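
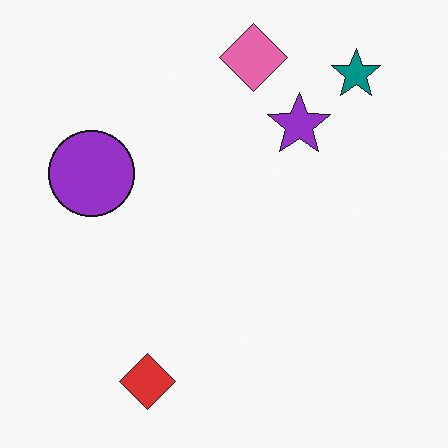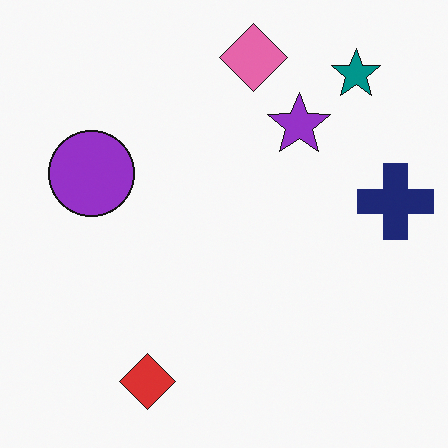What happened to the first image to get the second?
The image was overlaid with an additional navy cross.

A navy cross appears in the second image that is absent from the first.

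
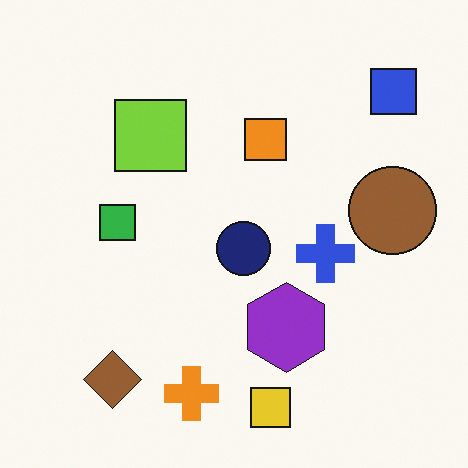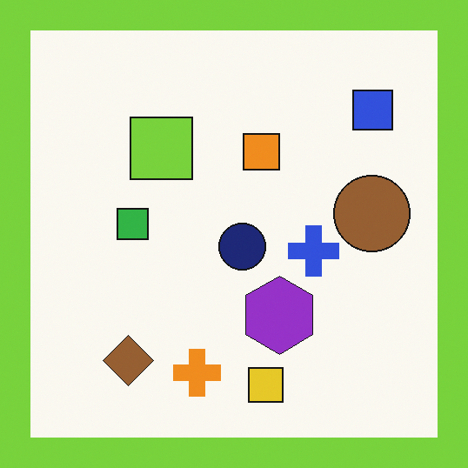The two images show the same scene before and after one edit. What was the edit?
The image was framed with a lime border.

A solid lime frame runs around the edge of the second image, with the content slightly shrunk inside it.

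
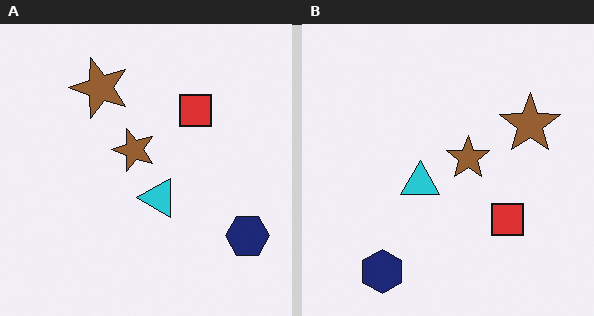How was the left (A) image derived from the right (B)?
The image was rotated 90° counter-clockwise.

The navy hexagon sits in the bottom-left of the right (B) image and the bottom-right of the left (A) — consistent with a whole-image 90° counter-clockwise rotation.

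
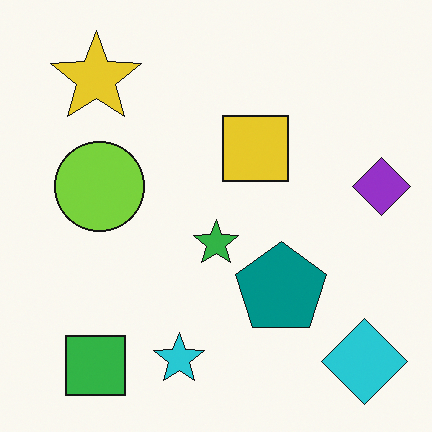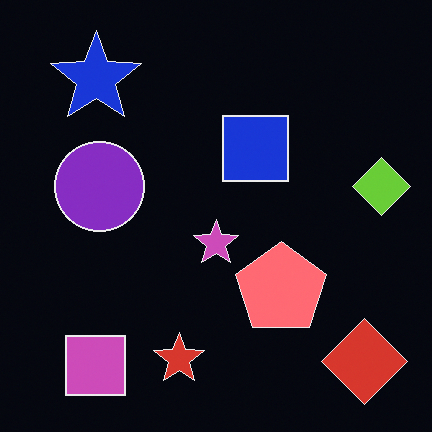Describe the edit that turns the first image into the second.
The transformation is: color-inverted (negative).

The light background has become dark and every shape's color is its complement — a photographic negative.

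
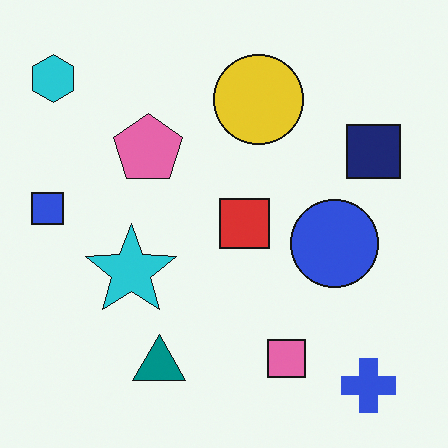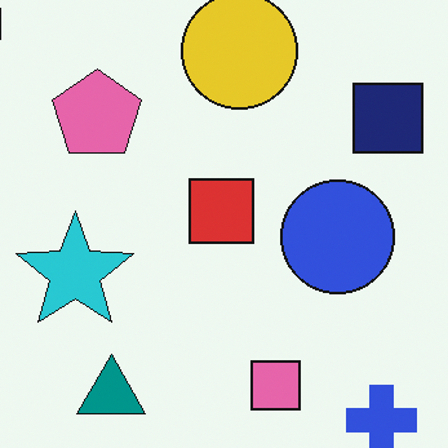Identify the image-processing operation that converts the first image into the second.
The transformation is: cropped to a modestly smaller region and rescaled.

The visible shapes are larger and the field of view is narrower; shapes near the original edges may be partly or wholly outside the frame — a crop-and-rescale.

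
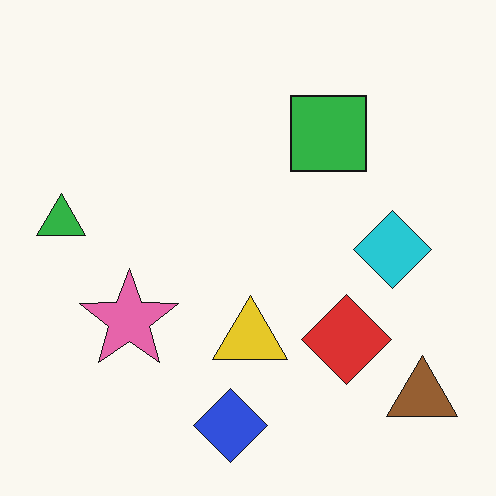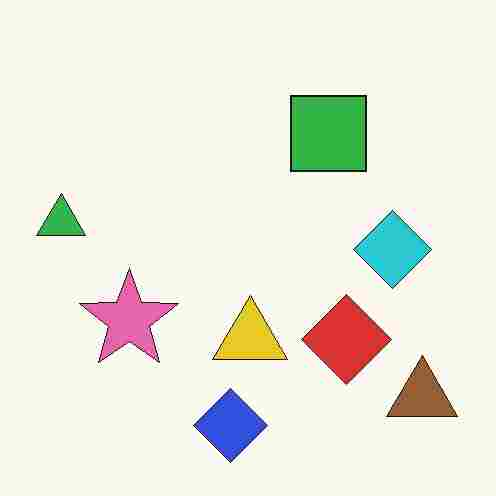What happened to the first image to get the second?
This is the original image degraded with heavy JPEG compression.

Blocky 8×8 compression artifacts appear around shape edges and the flat background shows ringing — characteristic JPEG degradation.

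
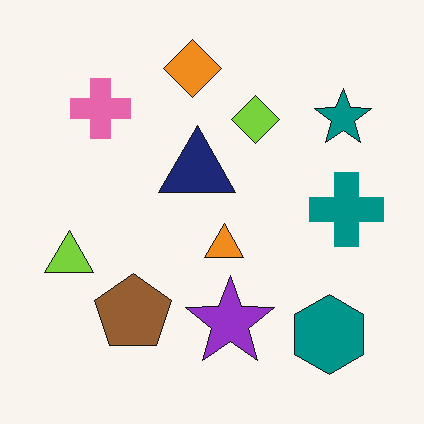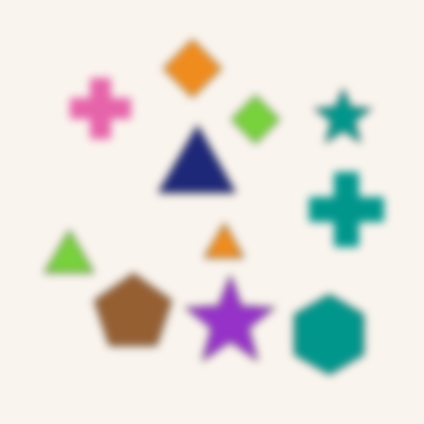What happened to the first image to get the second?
Moderately blurred.

Shape edges and outlines are uniformly softened across the whole image.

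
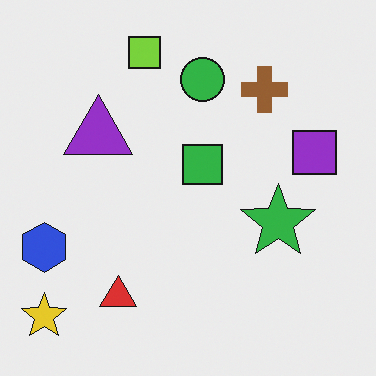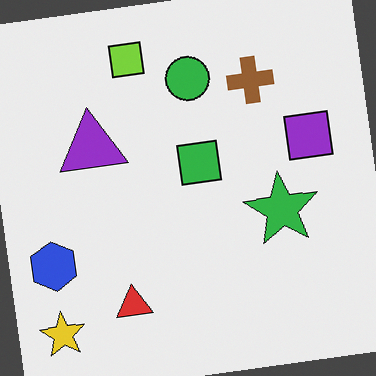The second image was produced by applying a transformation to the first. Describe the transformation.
It was rotated counter-clockwise by a slight angle.

Every shape is tilted by the same angle and the image corners show triangular fill wedges — a whole-image rotation by a non-right angle.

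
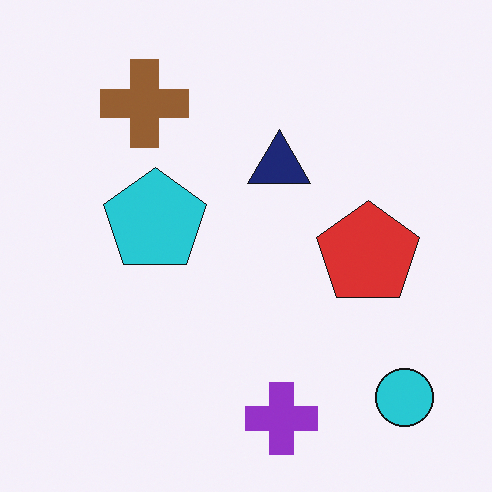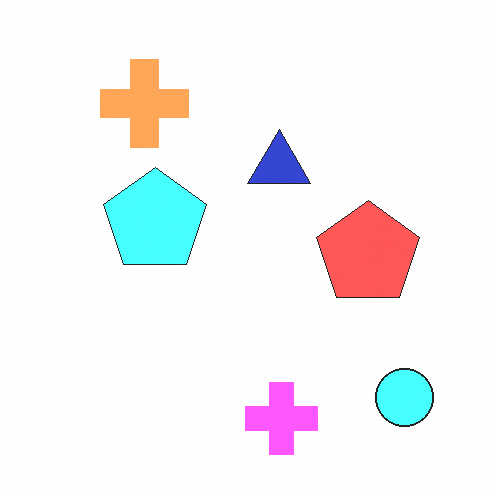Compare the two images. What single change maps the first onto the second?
Brightened a lot.

Every pixel — background and shapes alike — is uniformly brightened.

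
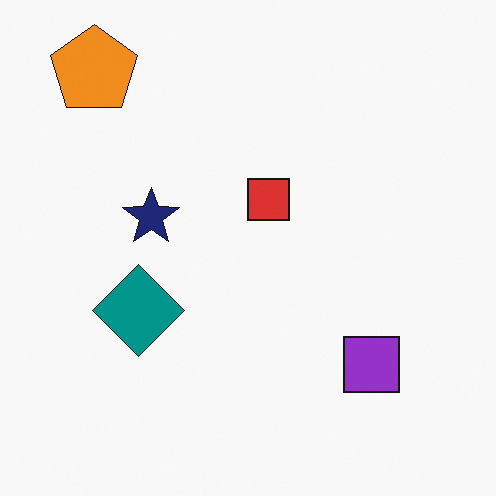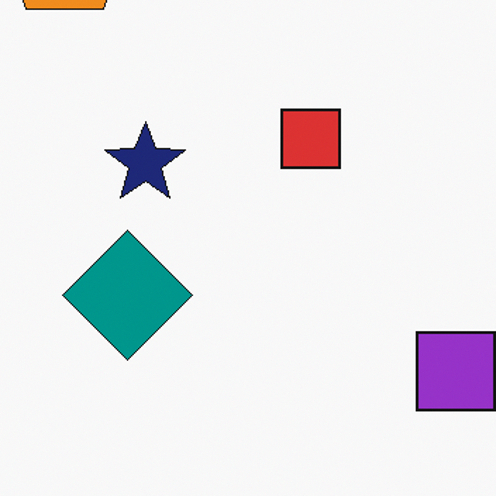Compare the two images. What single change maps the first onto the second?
The second image is the first cropped to a modestly smaller region and rescaled.

The visible shapes are larger and the field of view is narrower; shapes near the original edges may be partly or wholly outside the frame — a crop-and-rescale.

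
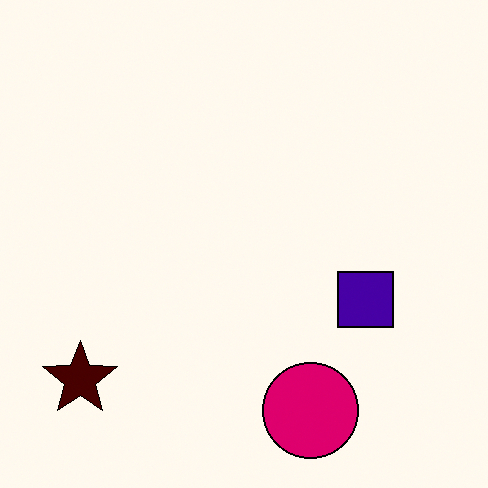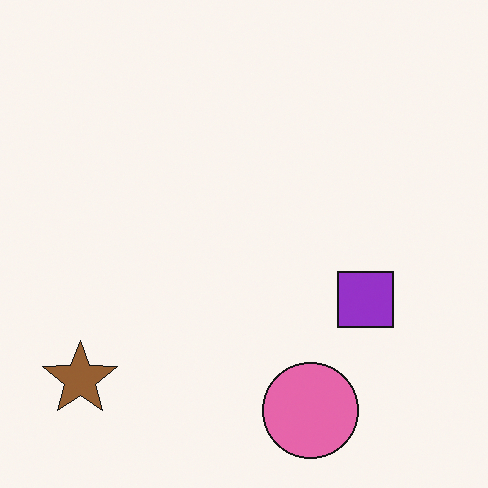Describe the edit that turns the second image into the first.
It was given much higher contrast.

Tones are pushed away from mid-grey across the whole image — a global contrast change.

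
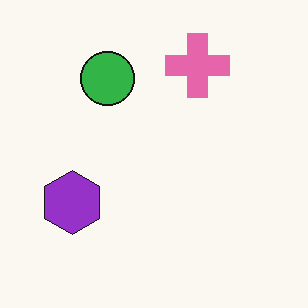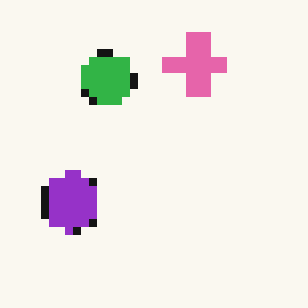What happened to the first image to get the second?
The transformation is: pixelated into visible square blocks.

Shapes are reduced to large square blocks; fine edges and outlines are lost — a downscale-then-upscale (mosaic) effect.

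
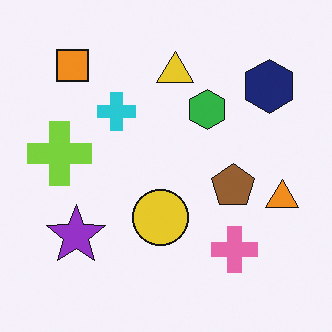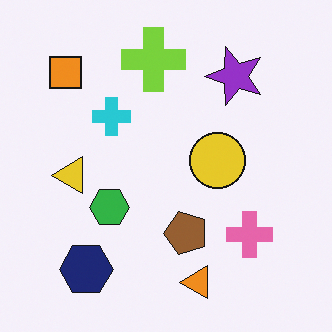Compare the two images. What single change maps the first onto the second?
This is the original image transposed (reflected across the top-left ↔ bottom-right diagonal).

Shapes have swapped their row and column positions — what was in the top-right is now in the bottom-left — a diagonal reflection.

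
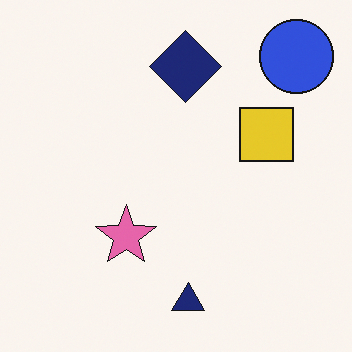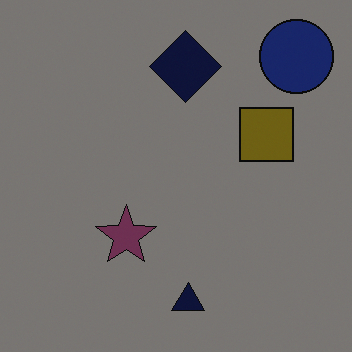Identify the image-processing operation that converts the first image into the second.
The transformation is: darkened a lot.

Every pixel — background and shapes alike — is uniformly darkened.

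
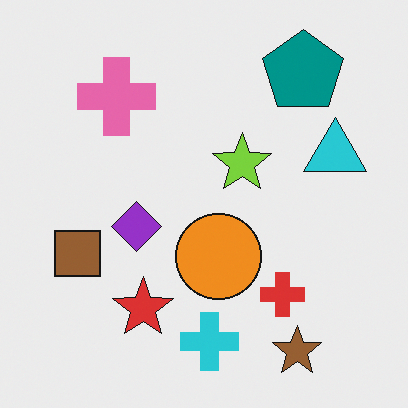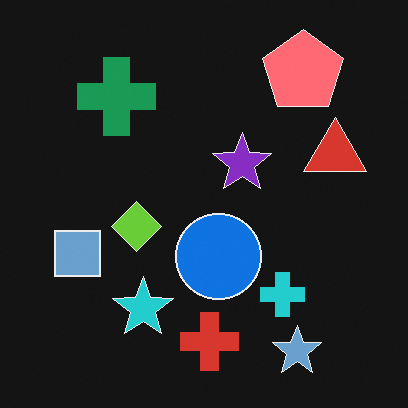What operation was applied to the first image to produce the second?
The transformation is: color-inverted (negative).

The light background has become dark and every shape's color is its complement — a photographic negative.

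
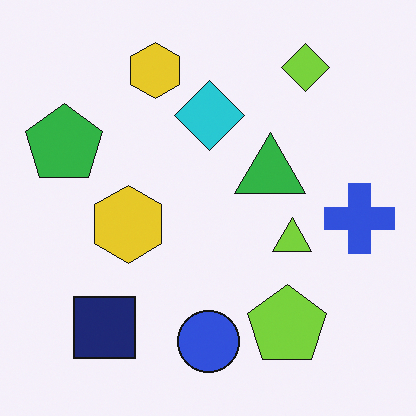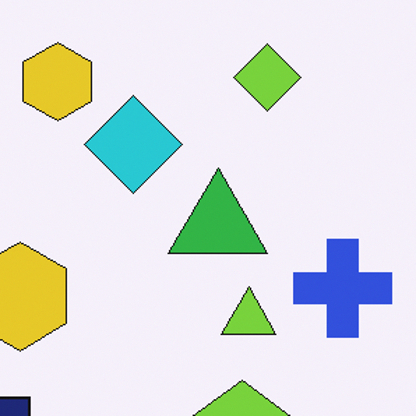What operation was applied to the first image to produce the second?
It was cropped to a modestly smaller region and rescaled.

The visible shapes are larger and the field of view is narrower; shapes near the original edges may be partly or wholly outside the frame — a crop-and-rescale.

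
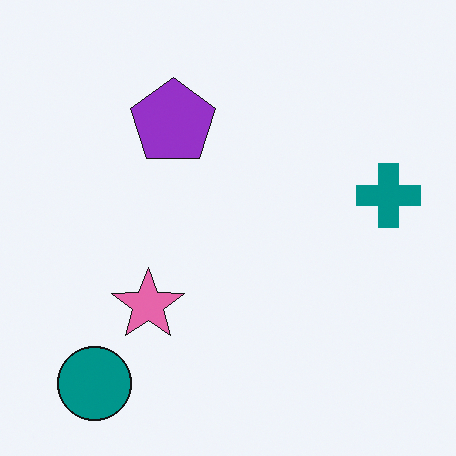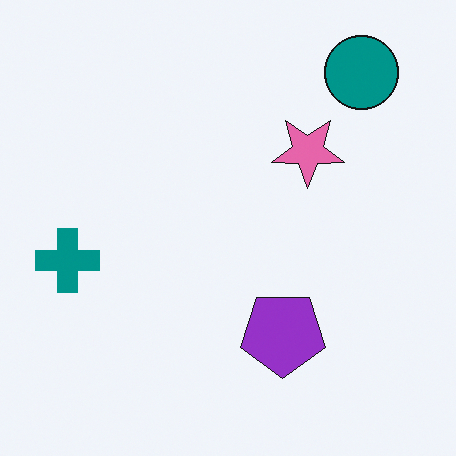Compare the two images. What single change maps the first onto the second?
The transformation is: rotated 180°.

The teal circle sits in the bottom-left of the first image and the top-right of the second — consistent with a whole-image 180° rotation.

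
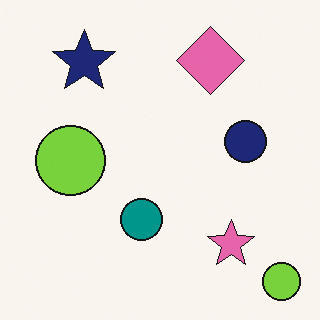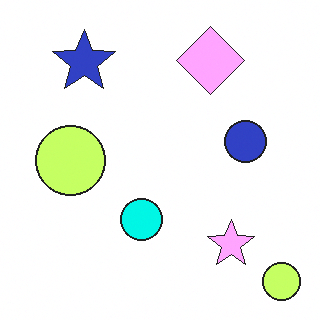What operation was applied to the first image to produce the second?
It was noticeably brightened.

Every pixel — background and shapes alike — is uniformly brightened.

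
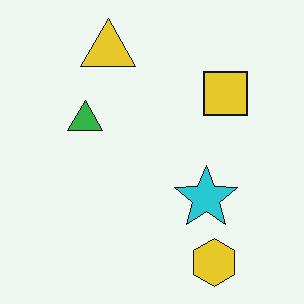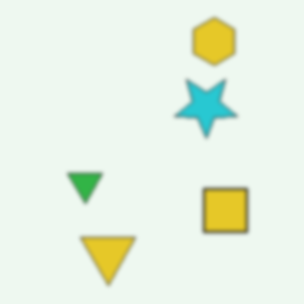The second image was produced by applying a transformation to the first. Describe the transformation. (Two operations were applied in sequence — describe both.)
Flipped vertically (top ↔ bottom), then lightly blurred.

The yellow hexagon is in the bottom-right of the first image and the top-right of the second — shapes on opposite sides of the horizontal midline have swapped in a mirror flip. Shape edges and outlines are uniformly softened across the whole image.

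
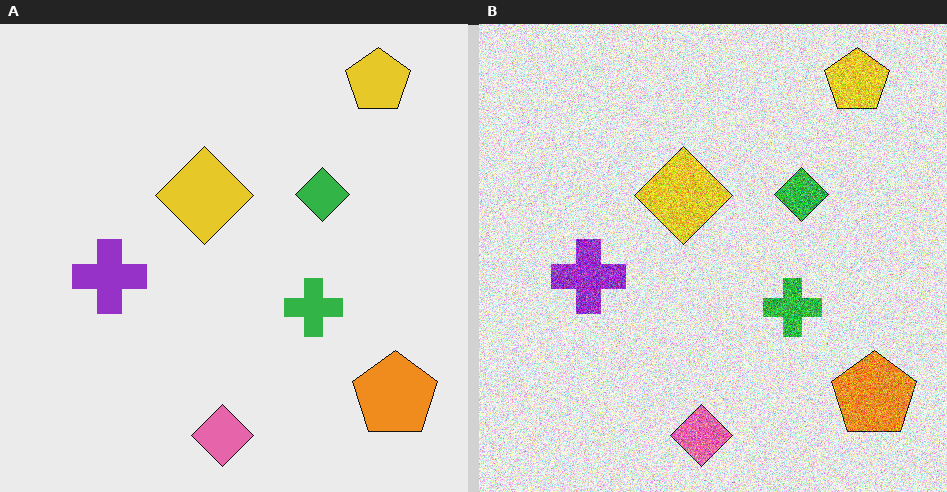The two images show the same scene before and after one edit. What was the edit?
The image was degraded with heavy additive noise.

Random speckle covers the whole image, including the flat background.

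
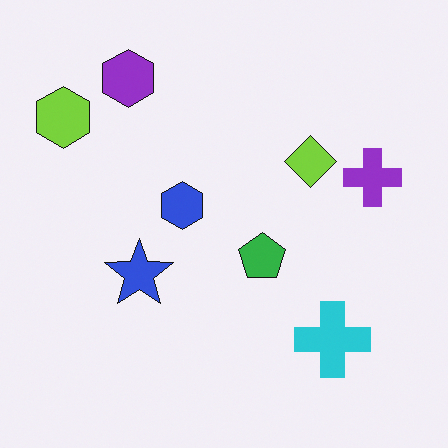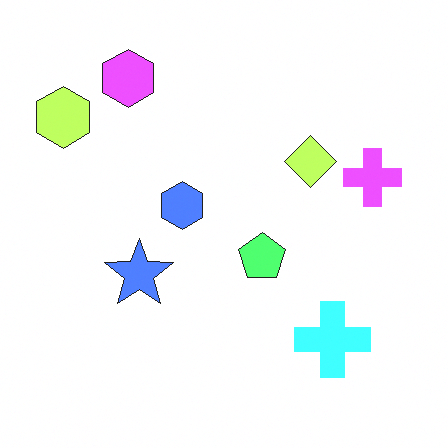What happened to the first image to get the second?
This is the original image noticeably brightened.

Every pixel — background and shapes alike — is uniformly brightened.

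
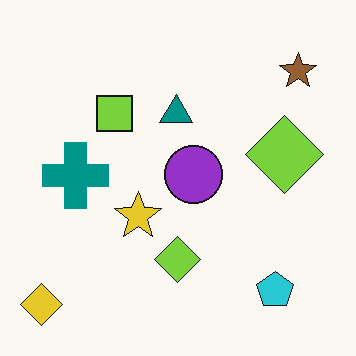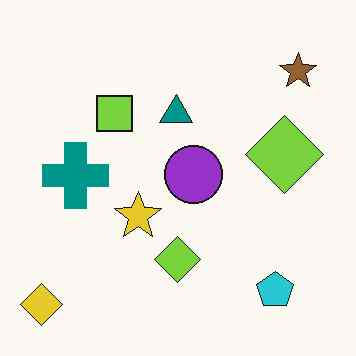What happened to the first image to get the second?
It was JPEG-compressed with visible artifacts.

Blocky 8×8 compression artifacts appear around shape edges and the flat background shows ringing — characteristic JPEG degradation.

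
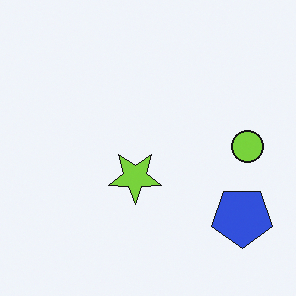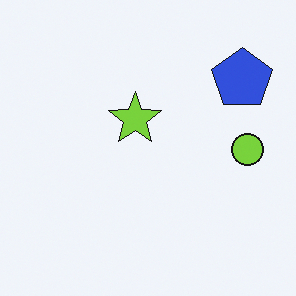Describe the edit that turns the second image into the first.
The transformation is: flipped vertically (top ↔ bottom).

The blue pentagon is in the top-right of the second image and the bottom-right of the first — shapes on opposite sides of the horizontal midline have swapped in a mirror flip.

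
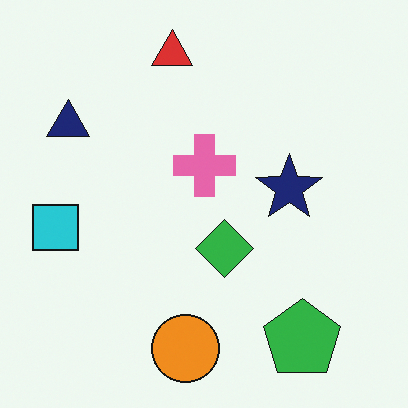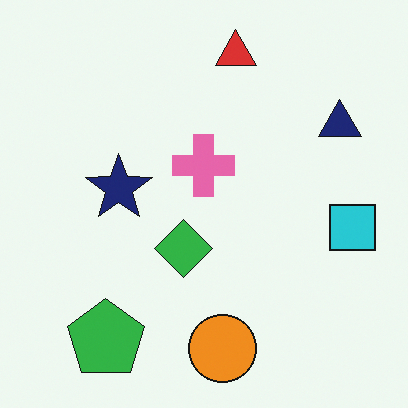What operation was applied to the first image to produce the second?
The second image is the first flipped horizontally (left ↔ right).

The cyan square is in the left of the first image and the right of the second — shapes on opposite sides of the vertical midline have swapped in a mirror flip.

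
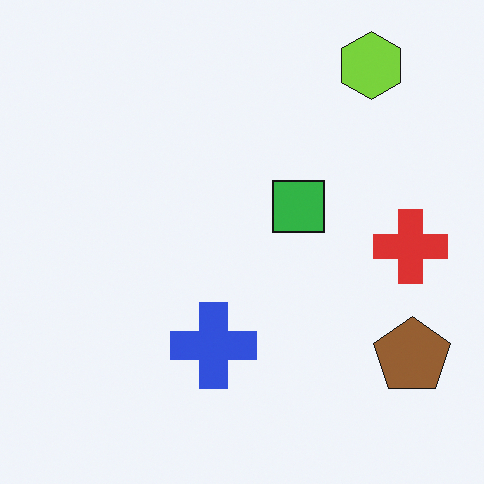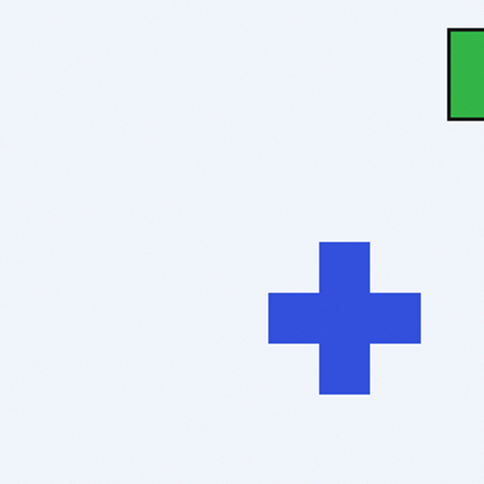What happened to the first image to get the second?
This is the original image cropped to a noticeably smaller region and rescaled.

The visible shapes are larger and the field of view is narrower; shapes near the original edges may be partly or wholly outside the frame — a crop-and-rescale.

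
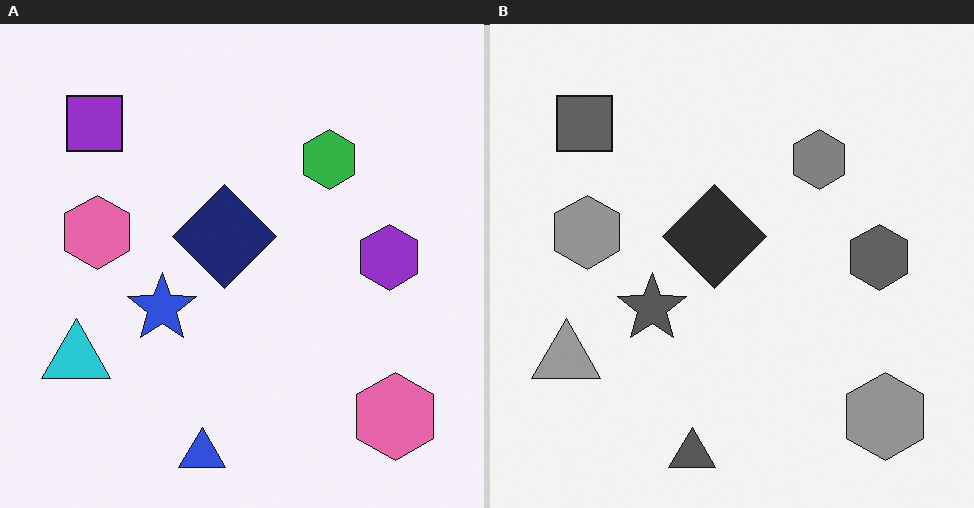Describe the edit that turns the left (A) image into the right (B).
The right (B) image is the left (A) converted to grayscale.

All color is removed — every shape is now a shade of grey.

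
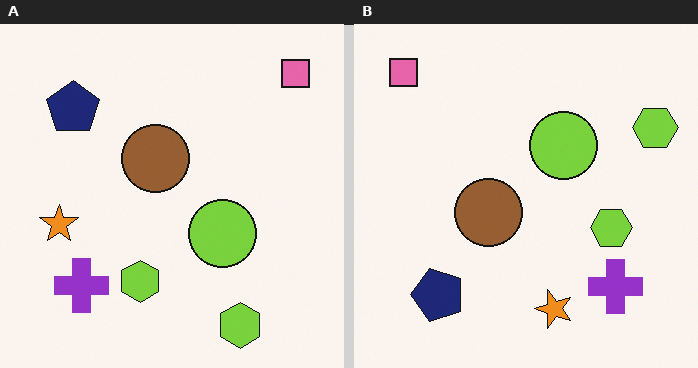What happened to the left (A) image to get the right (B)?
Rotated 90° counter-clockwise.

The pink square sits in the top-right of the left (A) image and the top-left of the right (B) — consistent with a whole-image 90° counter-clockwise rotation.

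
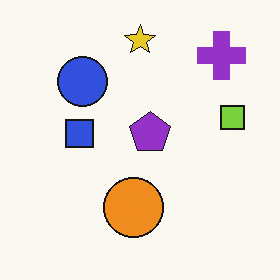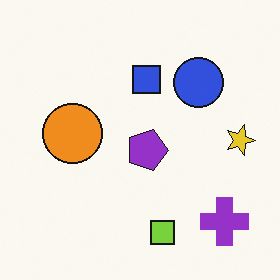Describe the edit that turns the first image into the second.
The transformation is: rotated 90° clockwise.

The purple cross sits in the top-right of the first image and the bottom-right of the second — consistent with a whole-image 90° clockwise rotation.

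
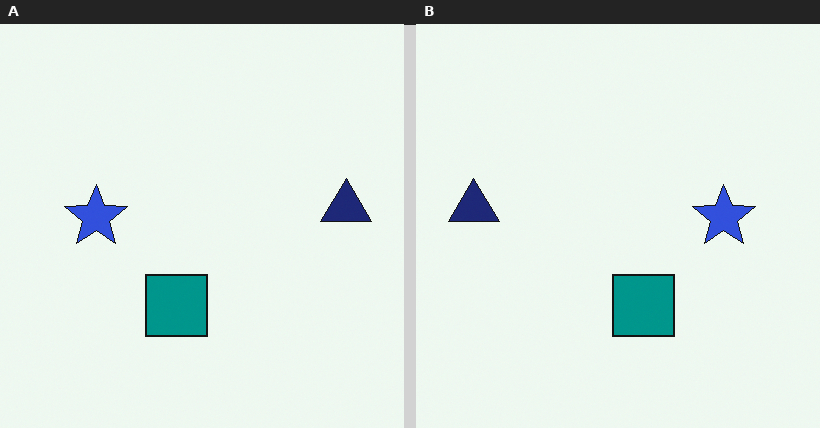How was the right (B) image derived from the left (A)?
The right (B) image is the left (A) flipped horizontally (left ↔ right).

The navy triangle is in the right of the left (A) image and the left of the right (B) — shapes on opposite sides of the vertical midline have swapped in a mirror flip.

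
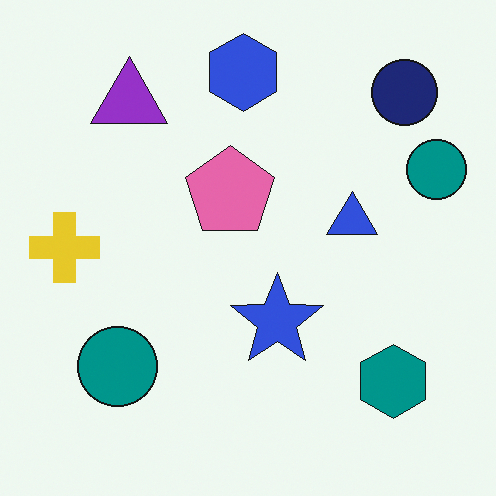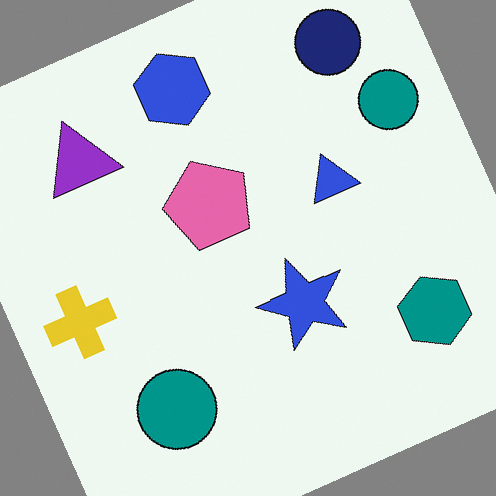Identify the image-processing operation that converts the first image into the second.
The transformation is: rotated counter-clockwise by a clearly visible amount.

Every shape is tilted by the same angle and the image corners show triangular fill wedges — a whole-image rotation by a non-right angle.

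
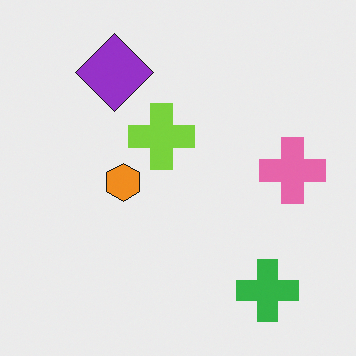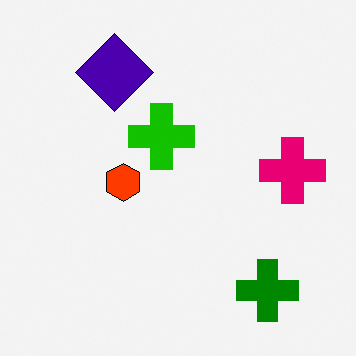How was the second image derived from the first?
It was boosted in contrast.

Tones are pushed away from mid-grey across the whole image — a global contrast change.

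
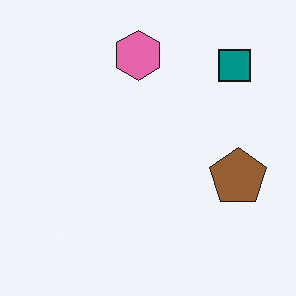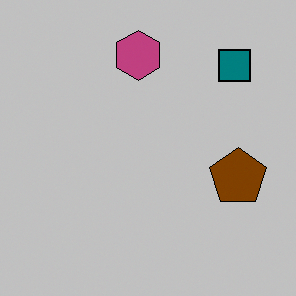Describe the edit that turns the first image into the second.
The image was aggressively posterized.

Each flat color has snapped to a coarser quantized level — most visibly, the near-white background has dropped to a flat grey.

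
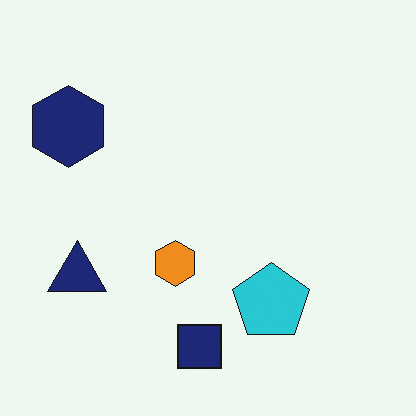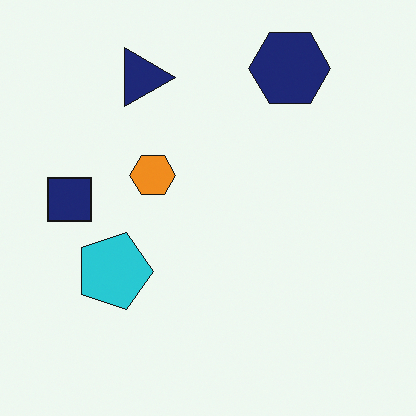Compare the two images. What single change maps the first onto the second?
Rotated 90° clockwise.

The navy hexagon sits in the top-left of the first image and the top-right of the second — consistent with a whole-image 90° clockwise rotation.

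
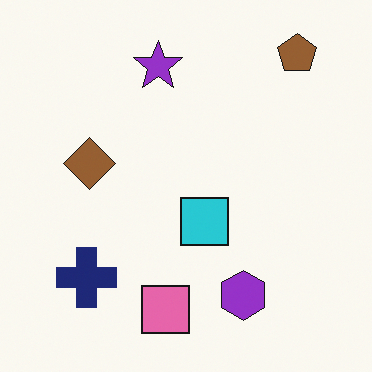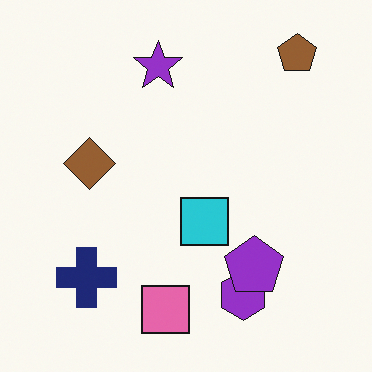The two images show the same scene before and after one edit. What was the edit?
The second image is the first overlaid with an additional purple pentagon.

A purple pentagon appears in the second image that is absent from the first.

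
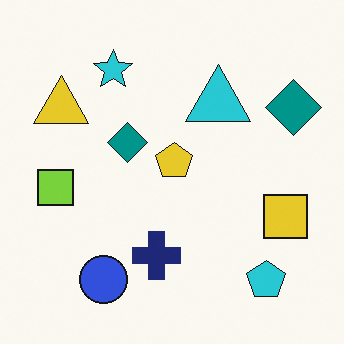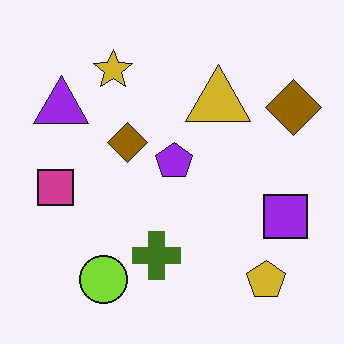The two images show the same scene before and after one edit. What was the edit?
Hue-shifted through roughly half the color wheel.

Every shape's color has rotated by the same amount around the hue wheel — a uniform hue shift.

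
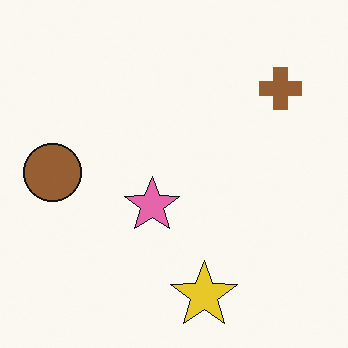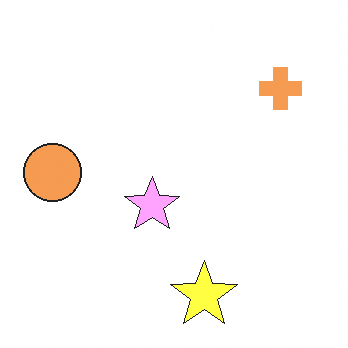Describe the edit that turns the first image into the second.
Noticeably brightened.

Every pixel — background and shapes alike — is uniformly brightened.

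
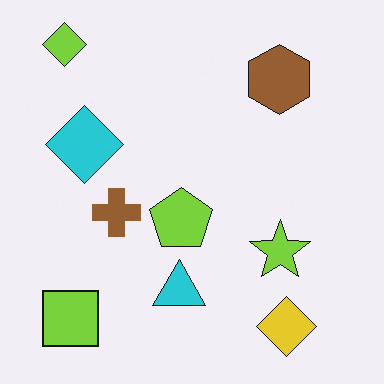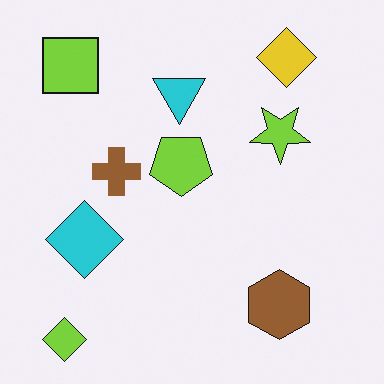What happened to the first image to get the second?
The transformation is: flipped vertically (top ↔ bottom).

The lime diamond is in the top-left of the first image and the bottom-left of the second — shapes on opposite sides of the horizontal midline have swapped in a mirror flip.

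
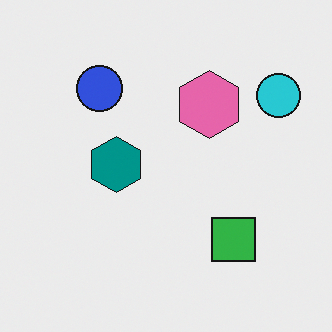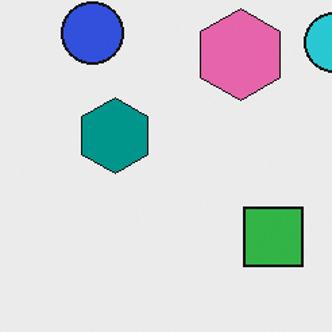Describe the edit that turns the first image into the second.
The second image is the first cropped slightly and scaled back up.

The visible shapes are larger and the field of view is narrower; shapes near the original edges may be partly or wholly outside the frame — a crop-and-rescale.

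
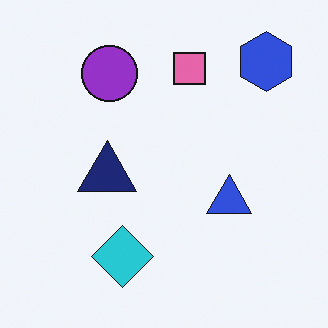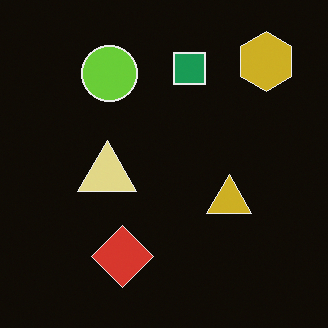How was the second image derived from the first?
The transformation is: color-inverted (negative).

The light background has become dark and every shape's color is its complement — a photographic negative.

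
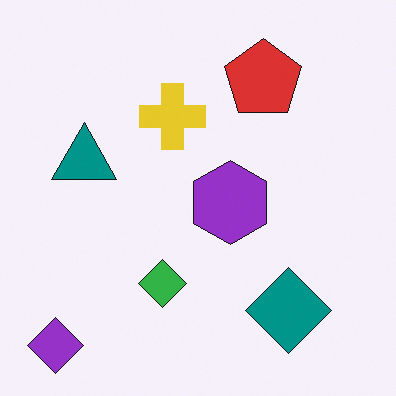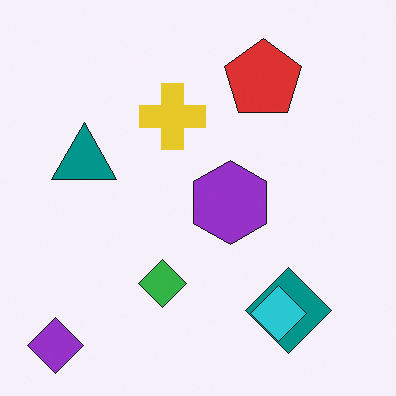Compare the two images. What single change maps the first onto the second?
The transformation is: overlaid with an additional cyan diamond.

A cyan diamond appears in the second image that is absent from the first.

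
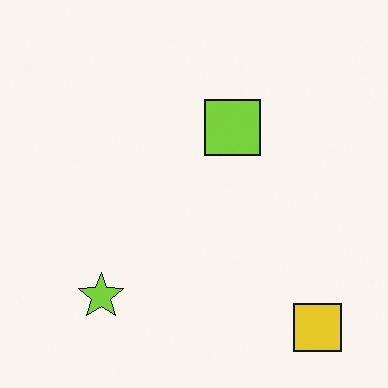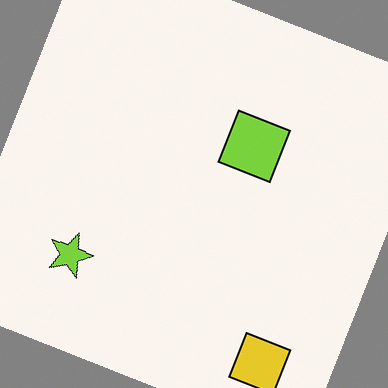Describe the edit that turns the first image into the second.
The second image is the first rotated clockwise by a clearly visible amount.

Every shape is tilted by the same angle and the image corners show triangular fill wedges — a whole-image rotation by a non-right angle.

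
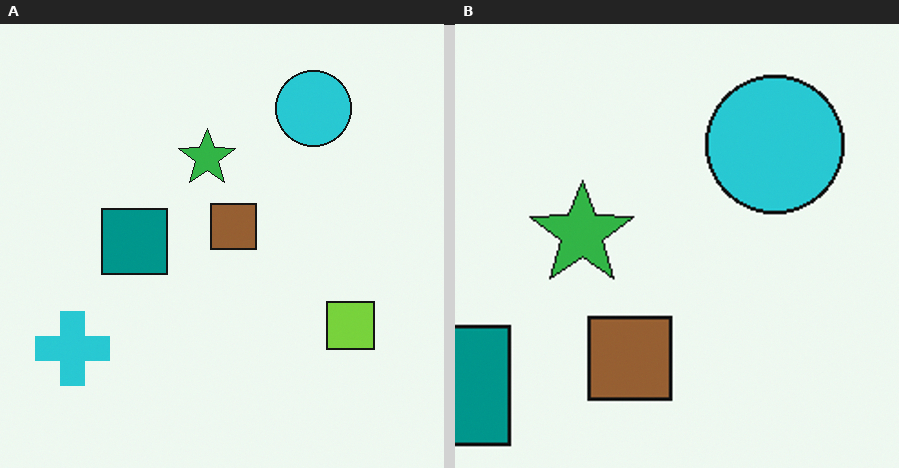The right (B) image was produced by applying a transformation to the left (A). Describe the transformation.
This is the original image cropped tightly and scaled back up.

The visible shapes are larger and the field of view is narrower; shapes near the original edges may be partly or wholly outside the frame — a crop-and-rescale.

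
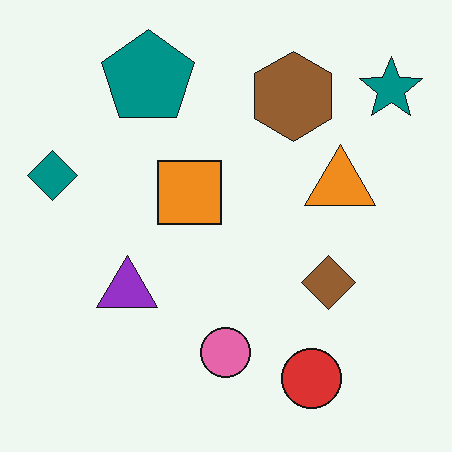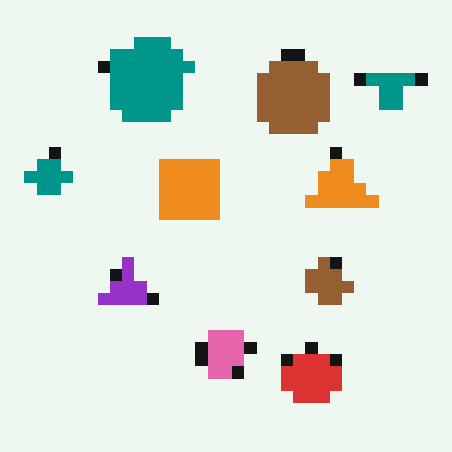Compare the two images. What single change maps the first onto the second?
The image was heavily pixelated into large blocks.

Shapes are reduced to large square blocks; fine edges and outlines are lost — a downscale-then-upscale (mosaic) effect.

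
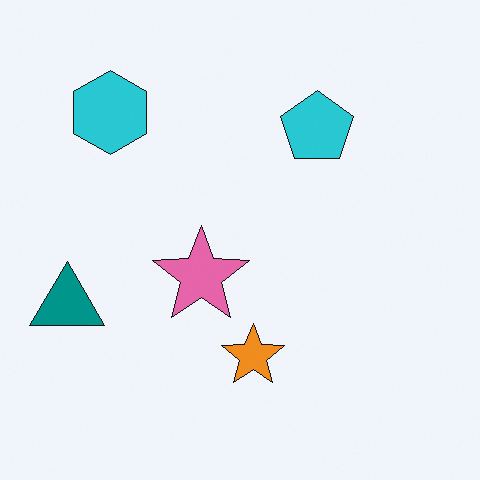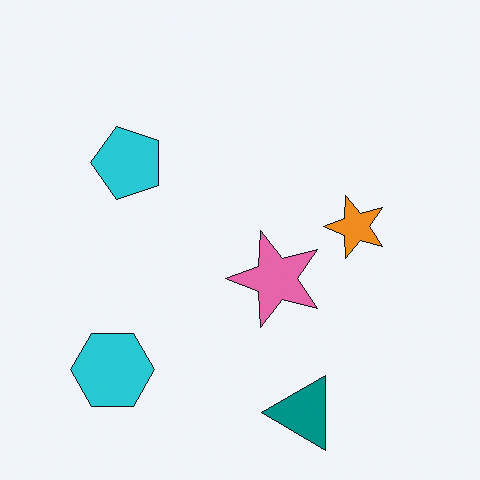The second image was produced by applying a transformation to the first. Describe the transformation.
Rotated 90° counter-clockwise.

The teal triangle sits in the left of the first image and the bottom of the second — consistent with a whole-image 90° counter-clockwise rotation.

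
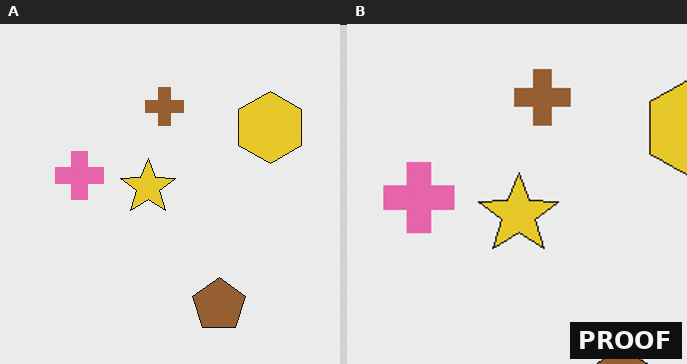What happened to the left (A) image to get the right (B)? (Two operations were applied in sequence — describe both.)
Cropped slightly and scaled back up, then watermarked with the text "PROOF" in the lower-right corner.

The visible shapes are larger and the field of view is narrower; shapes near the original edges may be partly or wholly outside the frame — a crop-and-rescale. A dark label reading "PROOF" appears in the lower-right corner.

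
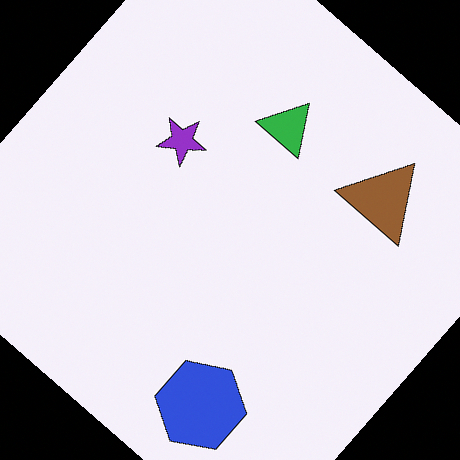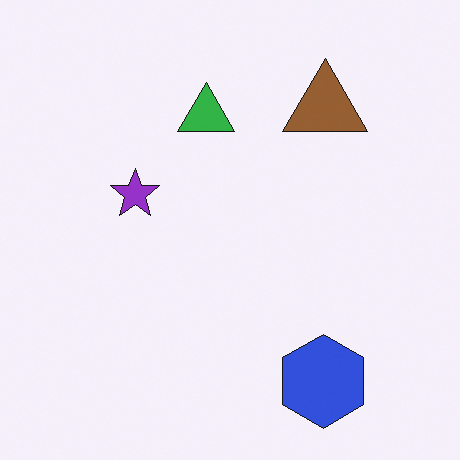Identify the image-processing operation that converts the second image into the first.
Rotated clockwise by a large amount — several tens of degrees.

Every shape is tilted by the same angle and the image corners show triangular fill wedges — a whole-image rotation by a non-right angle.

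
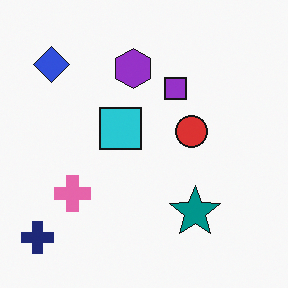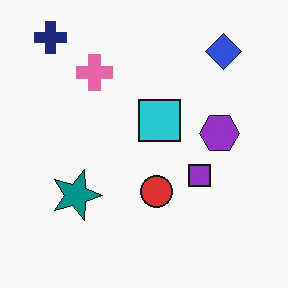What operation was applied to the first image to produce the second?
The second image is the first rotated 90° clockwise.

The navy cross sits in the bottom-left of the first image and the top-left of the second — consistent with a whole-image 90° clockwise rotation.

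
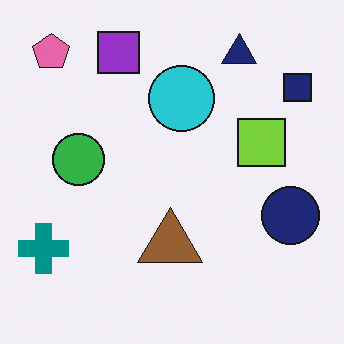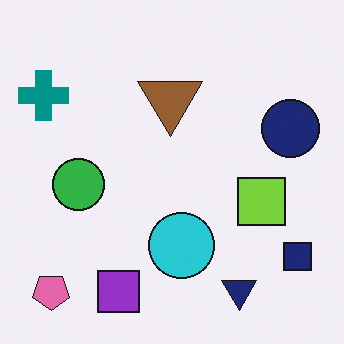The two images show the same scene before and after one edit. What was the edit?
The transformation is: flipped vertically (top ↔ bottom).

The pink pentagon is in the top-left of the first image and the bottom-left of the second — shapes on opposite sides of the horizontal midline have swapped in a mirror flip.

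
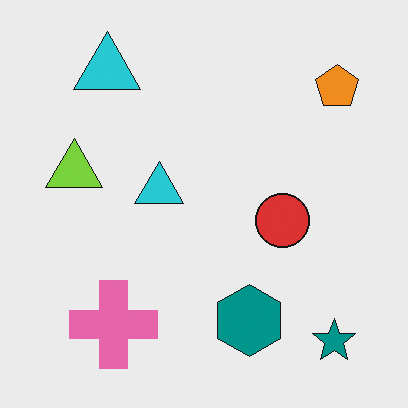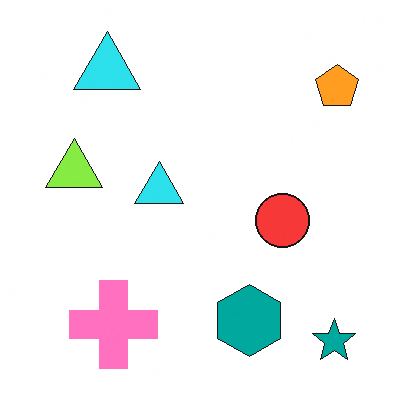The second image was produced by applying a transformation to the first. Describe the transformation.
The transformation is: brightened a little.

Every pixel — background and shapes alike — is uniformly brightened.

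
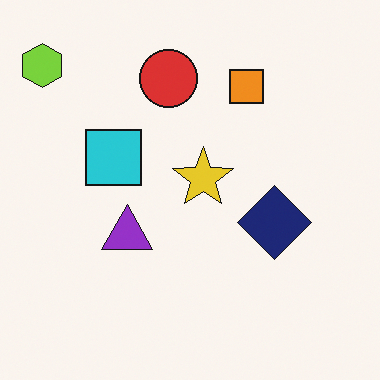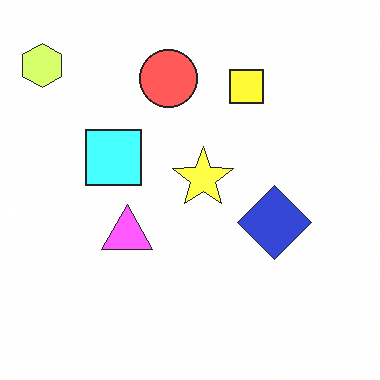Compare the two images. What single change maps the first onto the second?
This is the original image substantially brightened.

Every pixel — background and shapes alike — is uniformly brightened.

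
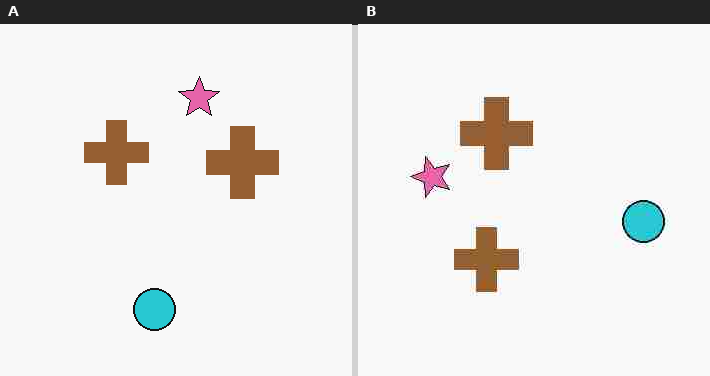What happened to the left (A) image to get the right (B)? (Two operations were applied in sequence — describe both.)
The transformation is: degraded with heavy JPEG compression, then rotated 90° counter-clockwise.

Blocky 8×8 compression artifacts appear around shape edges and the flat background shows ringing — characteristic JPEG degradation. The cyan circle sits in the bottom of the left (A) image and the right of the right (B) — consistent with a whole-image 90° counter-clockwise rotation.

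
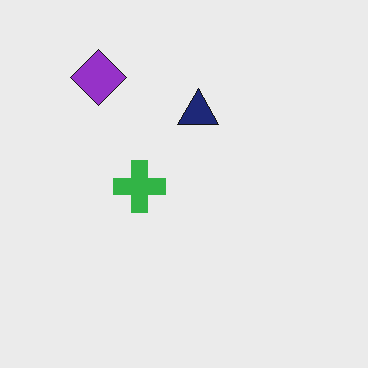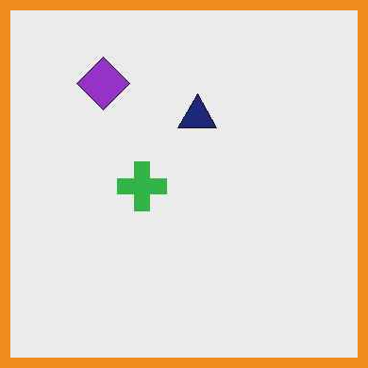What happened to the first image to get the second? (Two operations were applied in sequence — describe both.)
The second image is the first given moderate JPEG compression, then framed with a orange border.

Blocky 8×8 compression artifacts appear around shape edges and the flat background shows ringing — characteristic JPEG degradation. A solid orange frame runs around the edge of the second image, with the content slightly shrunk inside it.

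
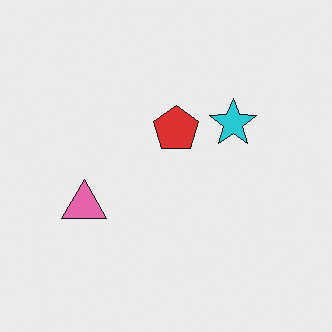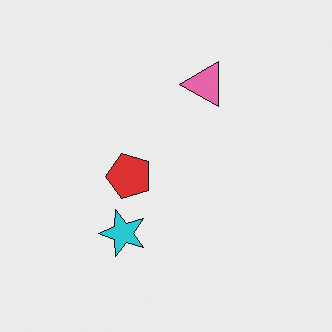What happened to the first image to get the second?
This is the original image transposed (reflected across the top-left ↔ bottom-right diagonal).

Shapes have swapped their row and column positions — what was in the top-right is now in the bottom-left — a diagonal reflection.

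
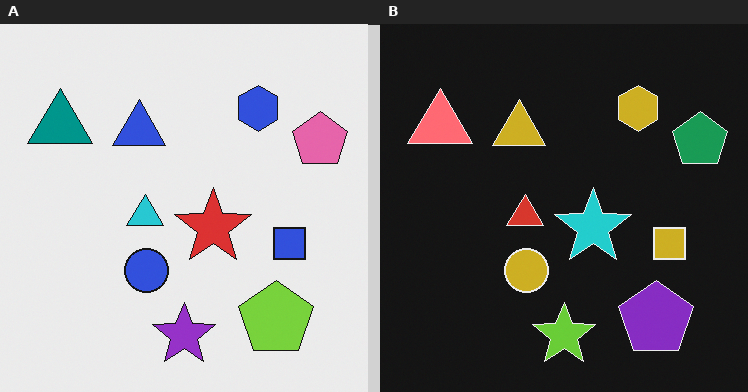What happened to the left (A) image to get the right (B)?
The image was color-inverted (negative).

The light background has become dark and every shape's color is its complement — a photographic negative.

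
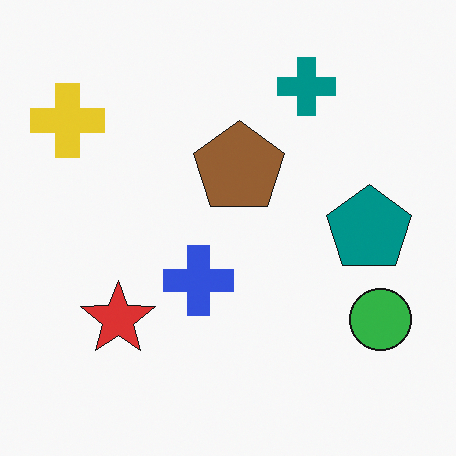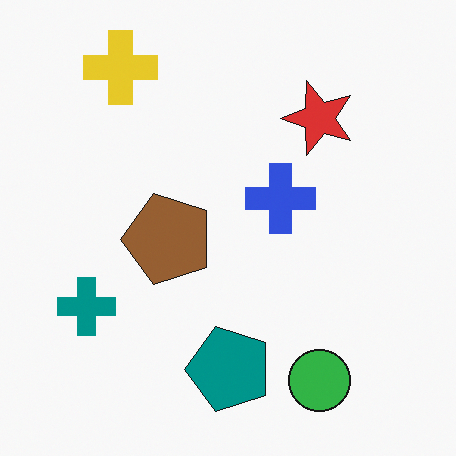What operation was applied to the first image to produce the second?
This is the original image transposed (reflected across the top-left ↔ bottom-right diagonal).

Shapes have swapped their row and column positions — what was in the top-right is now in the bottom-left — a diagonal reflection.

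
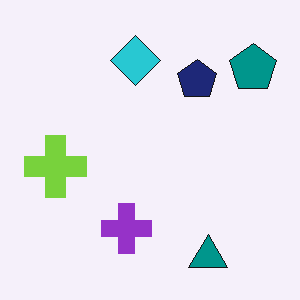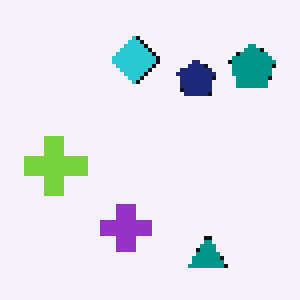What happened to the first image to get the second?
The image was mildly pixelated.

Shapes are reduced to large square blocks; fine edges and outlines are lost — a downscale-then-upscale (mosaic) effect.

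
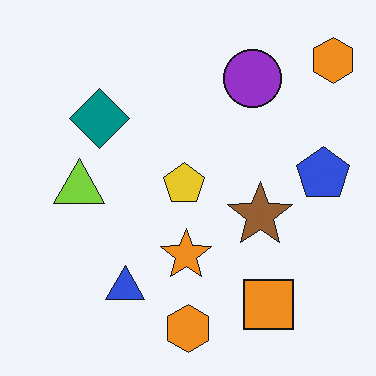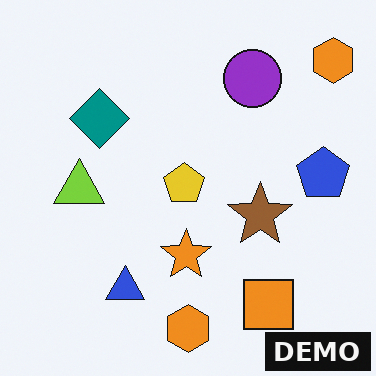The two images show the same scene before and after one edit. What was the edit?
The image was watermarked with the text "DEMO" in the lower-right corner.

A dark label reading "DEMO" appears in the lower-right corner.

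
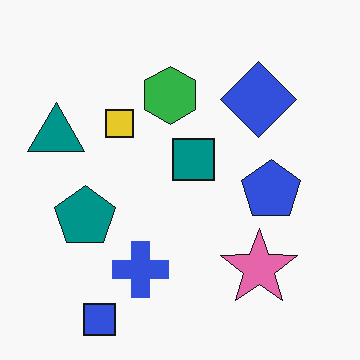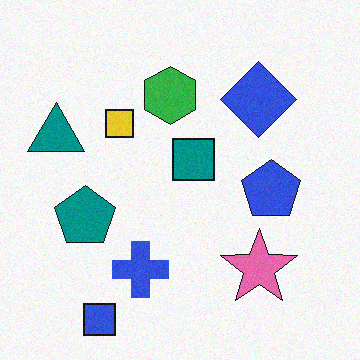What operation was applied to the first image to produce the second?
It was degraded with a light layer of grain.

Random speckle covers the whole image, including the flat background.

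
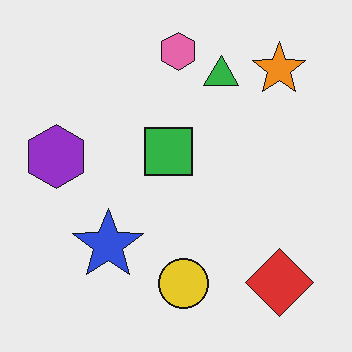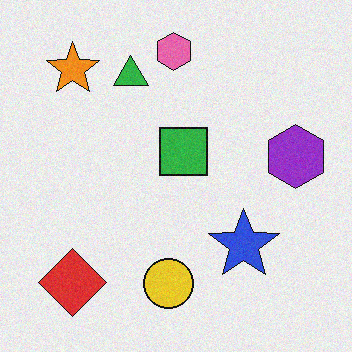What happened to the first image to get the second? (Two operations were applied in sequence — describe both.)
The transformation is: degraded with light additive noise, then flipped horizontally (left ↔ right).

Random speckle covers the whole image, including the flat background. The purple hexagon is in the left of the first image and the right of the second — shapes on opposite sides of the vertical midline have swapped in a mirror flip.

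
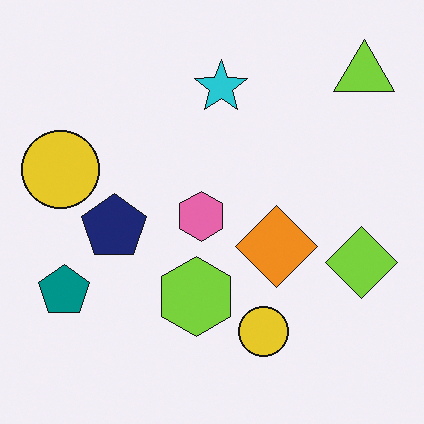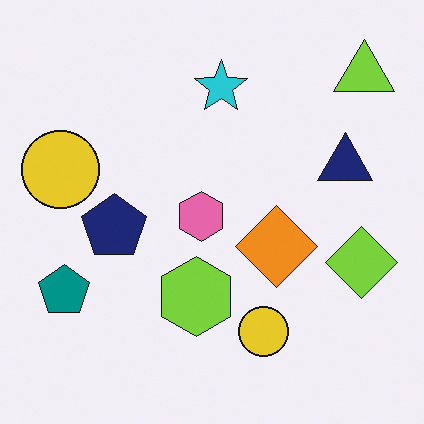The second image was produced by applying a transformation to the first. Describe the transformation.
The image was overlaid with an additional navy triangle.

A navy triangle appears in the second image that is absent from the first.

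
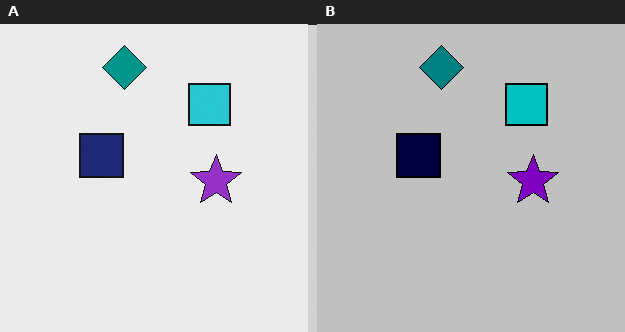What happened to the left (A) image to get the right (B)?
The right (B) image is the left (A) heavily posterized to just a handful of flat colors.

Each flat color has snapped to a coarser quantized level — most visibly, the near-white background has dropped to a flat grey.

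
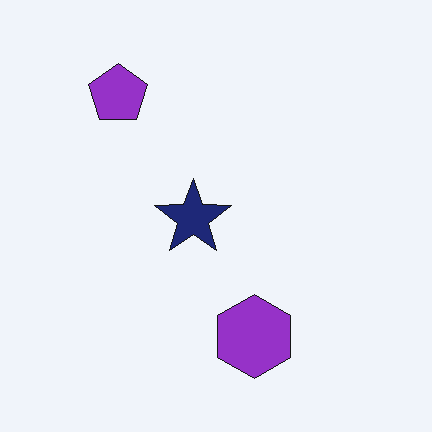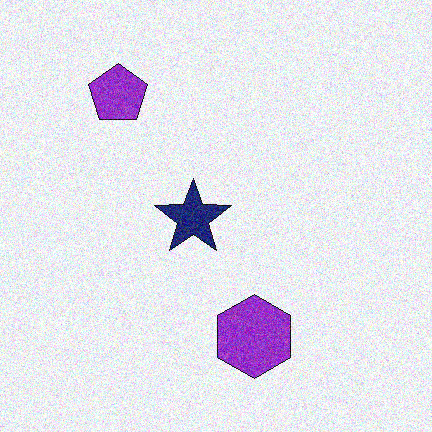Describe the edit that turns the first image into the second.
The image was degraded with visible gaussian noise.

Random speckle covers the whole image, including the flat background.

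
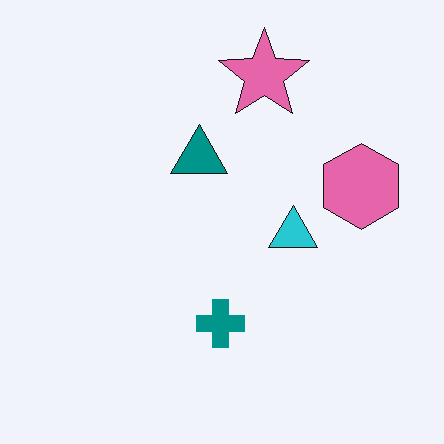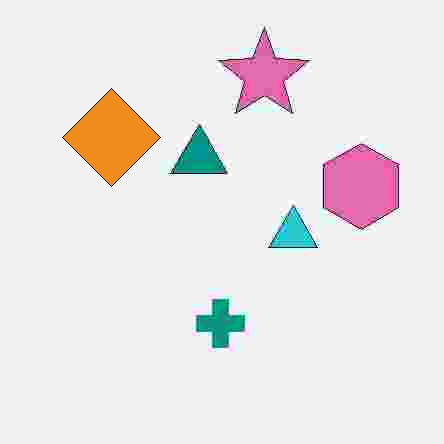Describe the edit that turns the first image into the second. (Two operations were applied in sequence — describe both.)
The image was heavily JPEG-compressed with obvious blocking artifacts, then overlaid with an additional orange diamond.

Blocky 8×8 compression artifacts appear around shape edges and the flat background shows ringing — characteristic JPEG degradation. An orange diamond appears in the second image that is absent from the first.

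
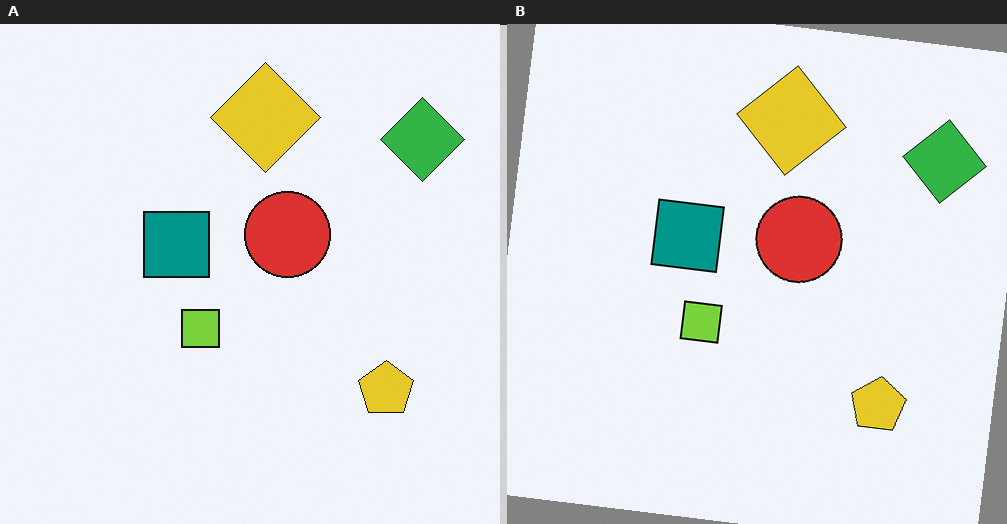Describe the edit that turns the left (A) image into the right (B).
The right (B) image is the left (A) rotated clockwise by a slight angle.

Every shape is tilted by the same angle and the image corners show triangular fill wedges — a whole-image rotation by a non-right angle.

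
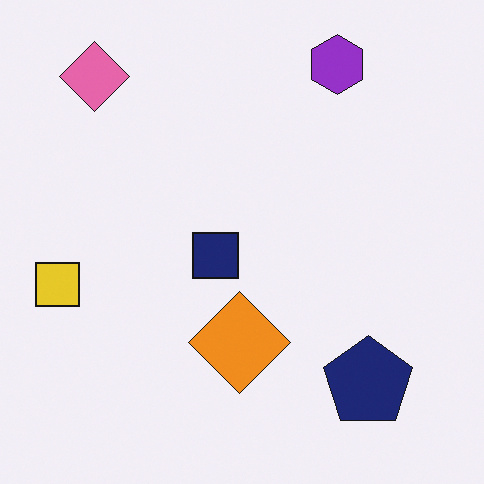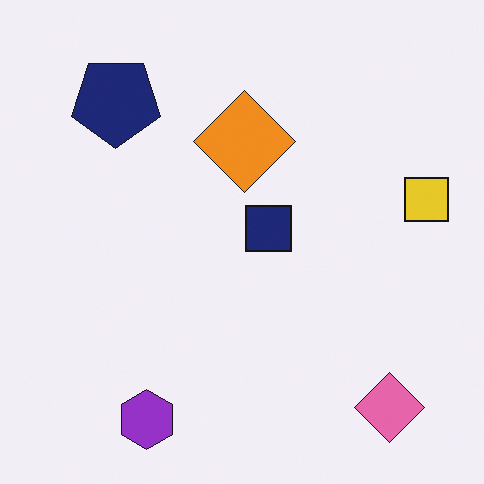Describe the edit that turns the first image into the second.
The transformation is: rotated 180°.

The pink diamond sits in the top-left of the first image and the bottom-right of the second — consistent with a whole-image 180° rotation.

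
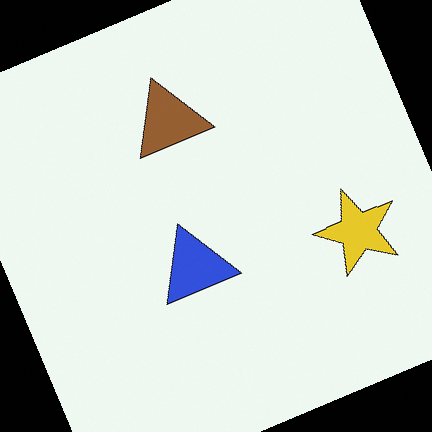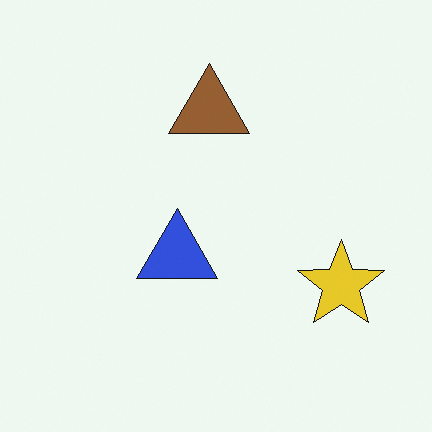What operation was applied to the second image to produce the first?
The transformation is: rotated counter-clockwise by a moderate amount.

Every shape is tilted by the same angle and the image corners show triangular fill wedges — a whole-image rotation by a non-right angle.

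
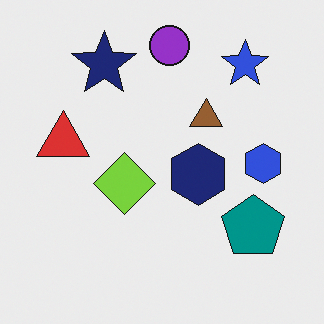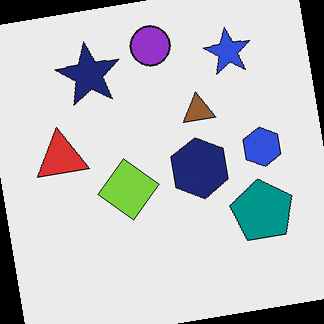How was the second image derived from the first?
This is the original image rotated counter-clockwise by a slight angle.

Every shape is tilted by the same angle and the image corners show triangular fill wedges — a whole-image rotation by a non-right angle.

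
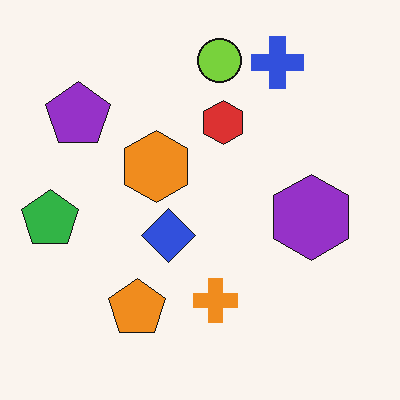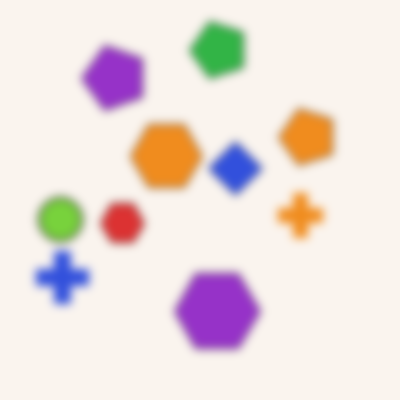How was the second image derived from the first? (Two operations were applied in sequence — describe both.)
The image was transposed (reflected across the top-left ↔ bottom-right diagonal), then noticeably gaussian-blurred.

Shapes have swapped their row and column positions — what was in the top-right is now in the bottom-left — a diagonal reflection. Shape edges and outlines are uniformly softened across the whole image.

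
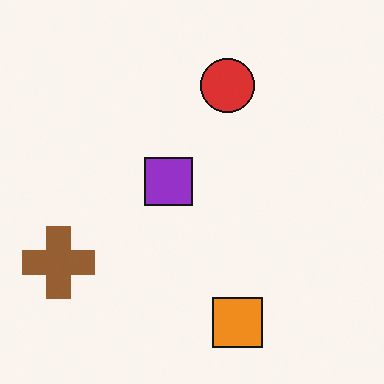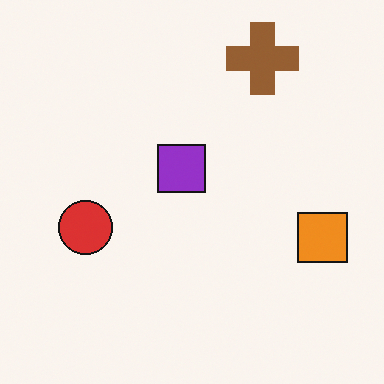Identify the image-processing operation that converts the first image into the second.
The transformation is: transposed (reflected across the top-left ↔ bottom-right diagonal).

Shapes have swapped their row and column positions — what was in the top-right is now in the bottom-left — a diagonal reflection.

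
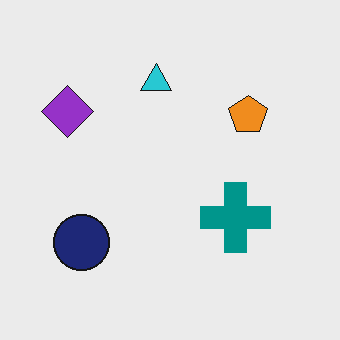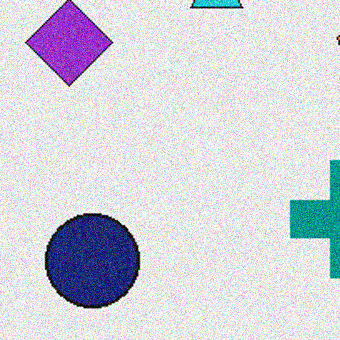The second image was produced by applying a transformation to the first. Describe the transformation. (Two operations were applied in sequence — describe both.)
This is the original image cropped tightly and scaled back up, then degraded with moderate additive noise.

The visible shapes are larger and the field of view is narrower; shapes near the original edges may be partly or wholly outside the frame — a crop-and-rescale. Random speckle covers the whole image, including the flat background.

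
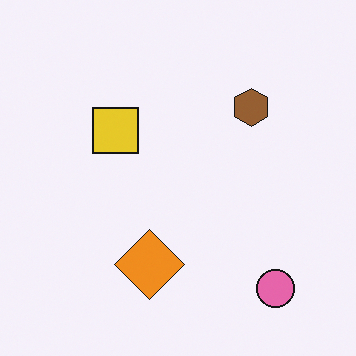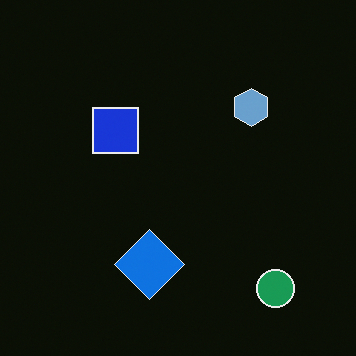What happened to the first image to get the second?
The transformation is: color-inverted (negative).

The light background has become dark and every shape's color is its complement — a photographic negative.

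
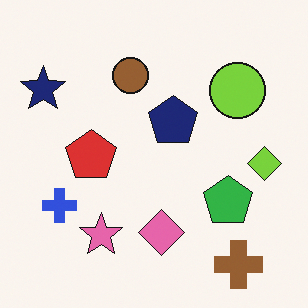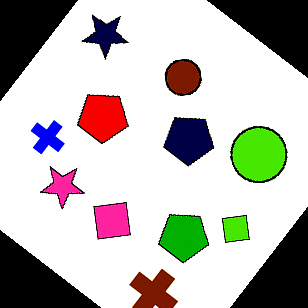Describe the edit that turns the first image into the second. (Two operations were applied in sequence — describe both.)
It was rotated clockwise by a large amount — several tens of degrees, then boosted in contrast.

Every shape is tilted by the same angle and the image corners show triangular fill wedges — a whole-image rotation by a non-right angle. Tones are pushed away from mid-grey across the whole image — a global contrast change.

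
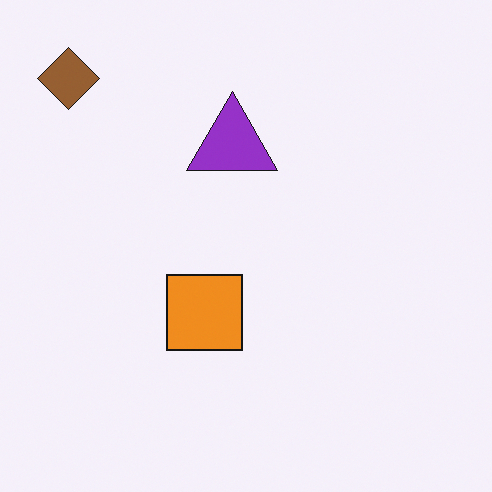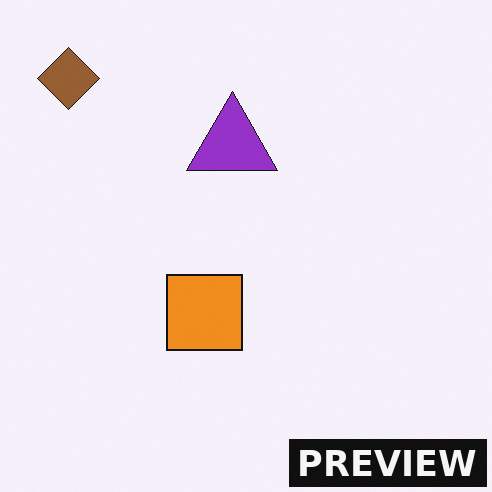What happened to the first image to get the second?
Watermarked with the text "PREVIEW" in the lower-right corner.

A dark label reading "PREVIEW" appears in the lower-right corner.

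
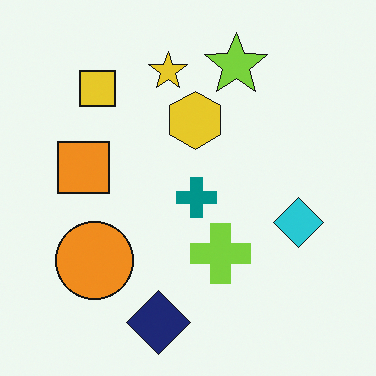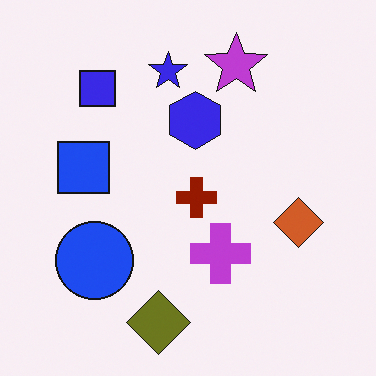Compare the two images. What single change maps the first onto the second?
It was hue-shifted through roughly half the color wheel.

Every shape's color has rotated by the same amount around the hue wheel — a uniform hue shift.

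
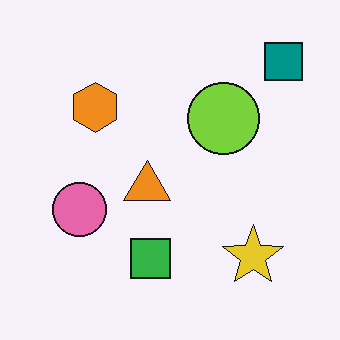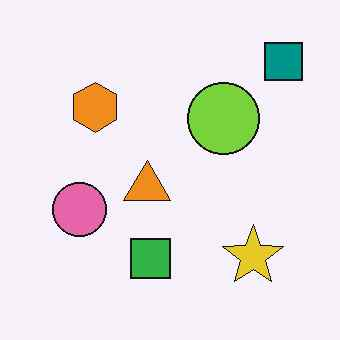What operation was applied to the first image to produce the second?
This is the original image given moderate JPEG compression.

Blocky 8×8 compression artifacts appear around shape edges and the flat background shows ringing — characteristic JPEG degradation.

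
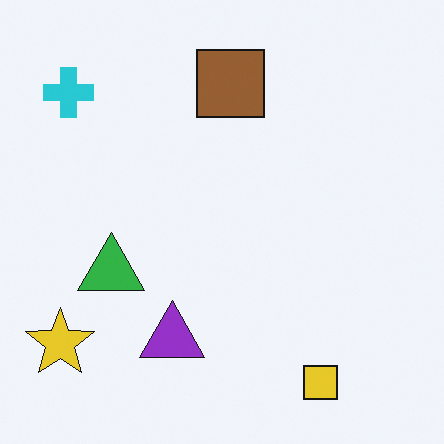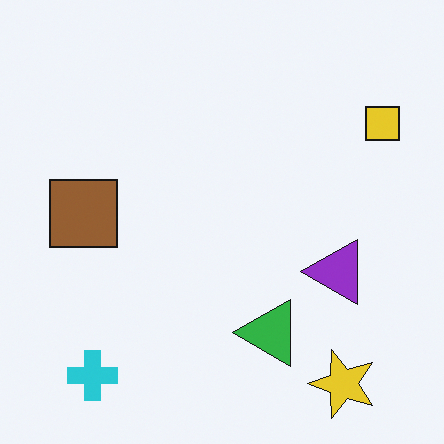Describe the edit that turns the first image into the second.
The image was rotated 90° counter-clockwise.

The yellow star sits in the bottom-left of the first image and the bottom-right of the second — consistent with a whole-image 90° counter-clockwise rotation.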